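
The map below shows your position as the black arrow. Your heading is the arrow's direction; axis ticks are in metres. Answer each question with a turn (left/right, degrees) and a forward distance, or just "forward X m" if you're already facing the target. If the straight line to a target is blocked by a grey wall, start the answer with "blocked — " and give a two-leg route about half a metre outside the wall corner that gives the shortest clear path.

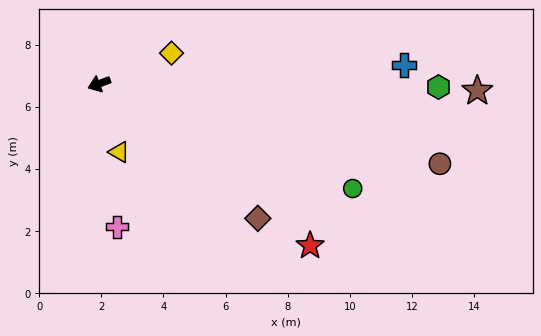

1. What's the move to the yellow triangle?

turn left 86°, forward 2.3 m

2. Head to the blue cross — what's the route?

turn left 163°, forward 9.8 m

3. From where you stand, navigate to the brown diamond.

turn left 119°, forward 6.7 m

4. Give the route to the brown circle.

turn left 146°, forward 11.3 m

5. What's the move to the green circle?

turn left 137°, forward 8.8 m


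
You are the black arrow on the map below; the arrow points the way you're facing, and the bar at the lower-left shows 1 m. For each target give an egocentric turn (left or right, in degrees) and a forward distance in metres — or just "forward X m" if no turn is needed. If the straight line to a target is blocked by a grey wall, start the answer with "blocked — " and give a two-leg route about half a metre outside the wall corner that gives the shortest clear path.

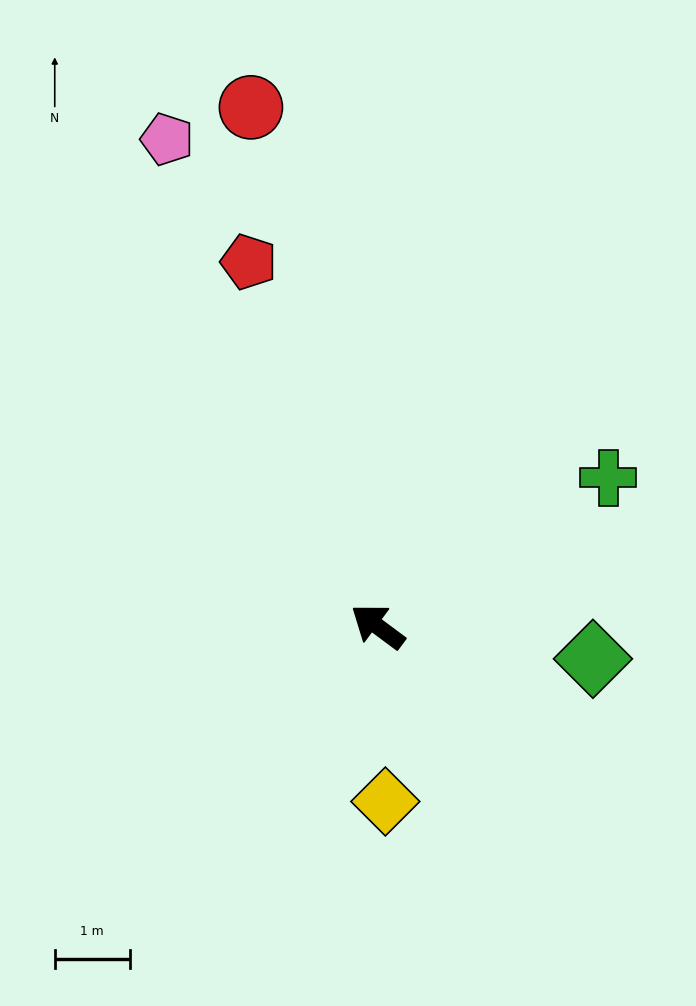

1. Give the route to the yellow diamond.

turn left 129°, forward 2.3 m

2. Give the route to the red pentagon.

turn right 34°, forward 5.2 m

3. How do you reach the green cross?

turn right 111°, forward 3.7 m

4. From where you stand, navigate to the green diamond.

turn right 152°, forward 2.9 m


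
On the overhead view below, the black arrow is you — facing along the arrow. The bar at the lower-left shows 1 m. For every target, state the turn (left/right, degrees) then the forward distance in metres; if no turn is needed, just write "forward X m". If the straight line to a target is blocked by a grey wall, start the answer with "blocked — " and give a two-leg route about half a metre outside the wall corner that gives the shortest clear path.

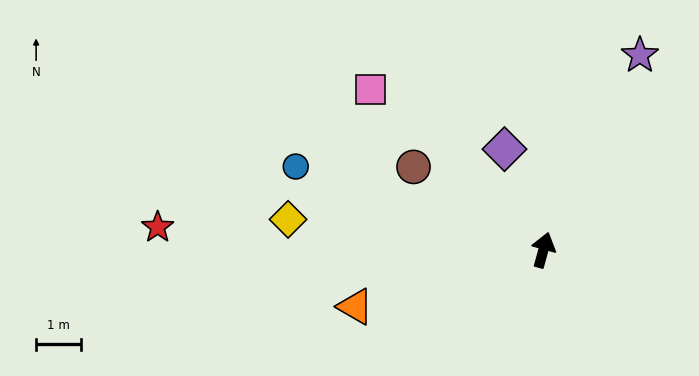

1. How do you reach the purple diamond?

turn left 37°, forward 2.4 m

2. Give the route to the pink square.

turn left 63°, forward 5.3 m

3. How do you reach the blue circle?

turn left 87°, forward 5.9 m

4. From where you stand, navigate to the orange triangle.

turn left 122°, forward 4.4 m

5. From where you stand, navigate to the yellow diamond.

turn left 99°, forward 5.8 m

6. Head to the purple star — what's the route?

turn right 11°, forward 4.9 m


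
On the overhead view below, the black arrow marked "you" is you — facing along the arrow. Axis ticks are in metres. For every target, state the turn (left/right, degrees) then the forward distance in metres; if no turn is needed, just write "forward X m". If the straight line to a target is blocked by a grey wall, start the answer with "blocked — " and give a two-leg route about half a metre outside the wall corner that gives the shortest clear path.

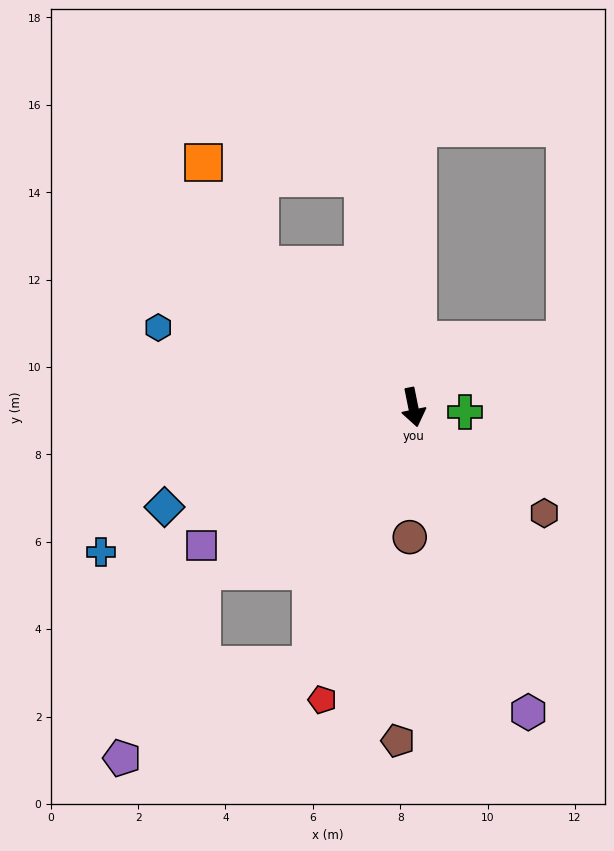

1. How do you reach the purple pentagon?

blocked — turn right 33°, forward 6.3 m, then turn right 42°, forward 4.8 m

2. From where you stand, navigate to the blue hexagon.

turn right 119°, forward 6.1 m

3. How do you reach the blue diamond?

turn right 80°, forward 6.1 m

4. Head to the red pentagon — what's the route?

turn right 29°, forward 7.0 m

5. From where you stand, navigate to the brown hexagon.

turn left 40°, forward 3.9 m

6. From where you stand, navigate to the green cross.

turn left 73°, forward 1.2 m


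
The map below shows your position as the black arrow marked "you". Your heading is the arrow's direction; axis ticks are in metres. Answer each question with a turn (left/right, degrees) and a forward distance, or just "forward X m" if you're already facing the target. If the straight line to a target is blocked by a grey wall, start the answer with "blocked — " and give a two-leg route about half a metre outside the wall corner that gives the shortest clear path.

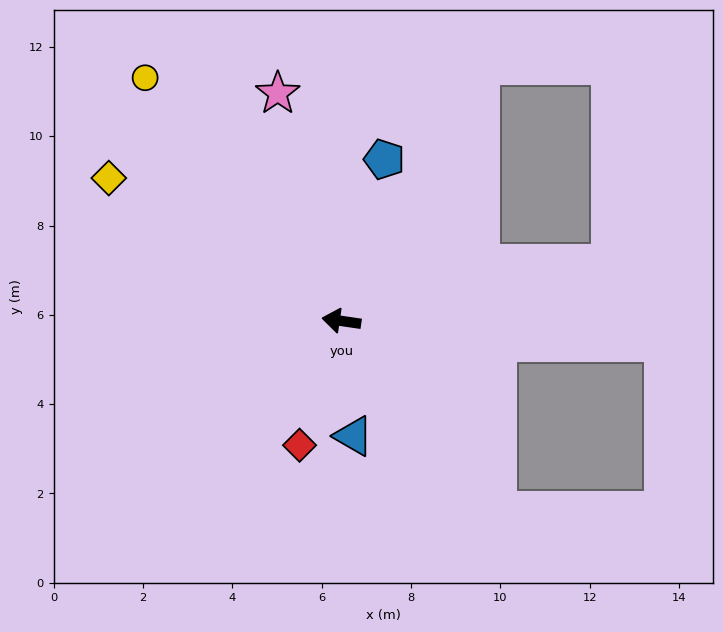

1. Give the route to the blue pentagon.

turn right 97°, forward 3.7 m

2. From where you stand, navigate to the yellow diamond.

turn right 23°, forward 6.1 m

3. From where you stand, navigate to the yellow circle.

turn right 43°, forward 7.0 m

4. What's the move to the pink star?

turn right 66°, forward 5.3 m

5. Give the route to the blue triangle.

turn left 104°, forward 2.6 m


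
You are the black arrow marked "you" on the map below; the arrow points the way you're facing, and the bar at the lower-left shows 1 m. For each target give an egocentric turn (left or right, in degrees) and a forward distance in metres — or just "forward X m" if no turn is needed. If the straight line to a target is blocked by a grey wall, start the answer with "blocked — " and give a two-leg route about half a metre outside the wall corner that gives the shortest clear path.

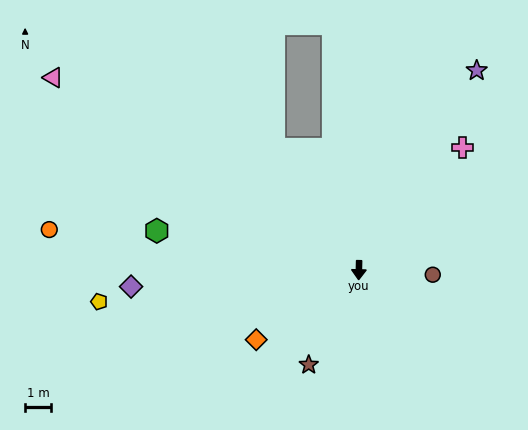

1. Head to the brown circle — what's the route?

turn left 88°, forward 2.8 m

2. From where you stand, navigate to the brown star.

turn right 27°, forward 4.1 m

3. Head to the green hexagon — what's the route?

turn right 100°, forward 7.8 m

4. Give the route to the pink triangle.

turn right 121°, forward 13.8 m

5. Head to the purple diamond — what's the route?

turn right 84°, forward 8.7 m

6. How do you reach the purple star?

turn left 151°, forward 8.8 m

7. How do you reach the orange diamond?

turn right 54°, forward 4.7 m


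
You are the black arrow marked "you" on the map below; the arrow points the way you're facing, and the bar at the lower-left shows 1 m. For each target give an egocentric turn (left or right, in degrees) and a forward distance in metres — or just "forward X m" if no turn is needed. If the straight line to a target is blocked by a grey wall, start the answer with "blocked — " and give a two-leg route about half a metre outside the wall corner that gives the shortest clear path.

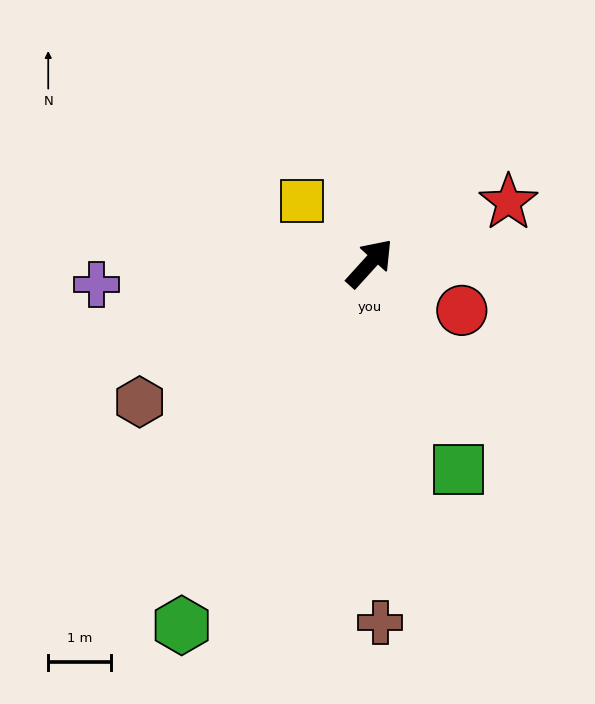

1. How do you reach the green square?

turn right 115°, forward 3.6 m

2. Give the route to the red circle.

turn right 75°, forward 1.6 m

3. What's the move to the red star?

turn right 24°, forward 2.4 m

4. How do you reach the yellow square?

turn left 90°, forward 1.5 m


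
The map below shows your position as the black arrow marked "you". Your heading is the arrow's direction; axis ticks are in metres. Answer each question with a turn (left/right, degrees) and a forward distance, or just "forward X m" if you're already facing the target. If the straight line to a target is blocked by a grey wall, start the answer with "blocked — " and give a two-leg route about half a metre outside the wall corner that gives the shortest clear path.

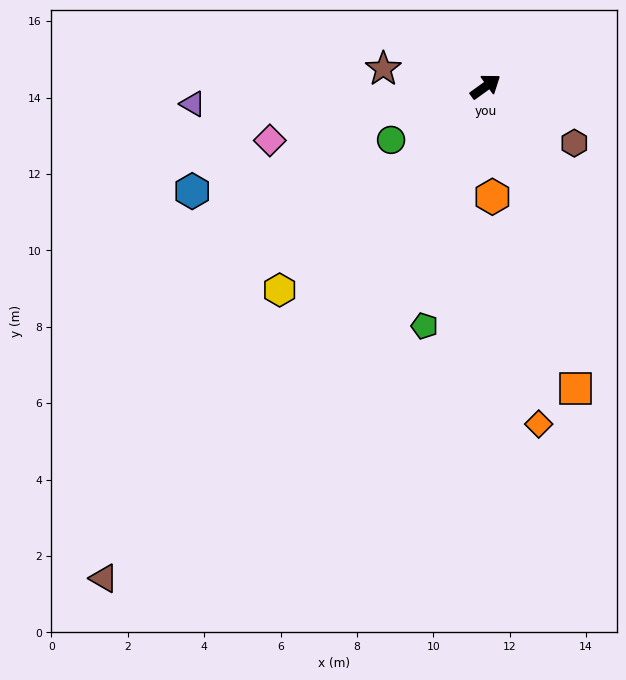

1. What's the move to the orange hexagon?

turn right 122°, forward 2.9 m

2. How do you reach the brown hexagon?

turn right 68°, forward 2.8 m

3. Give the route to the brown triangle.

turn right 164°, forward 16.3 m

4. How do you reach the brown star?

turn left 134°, forward 2.7 m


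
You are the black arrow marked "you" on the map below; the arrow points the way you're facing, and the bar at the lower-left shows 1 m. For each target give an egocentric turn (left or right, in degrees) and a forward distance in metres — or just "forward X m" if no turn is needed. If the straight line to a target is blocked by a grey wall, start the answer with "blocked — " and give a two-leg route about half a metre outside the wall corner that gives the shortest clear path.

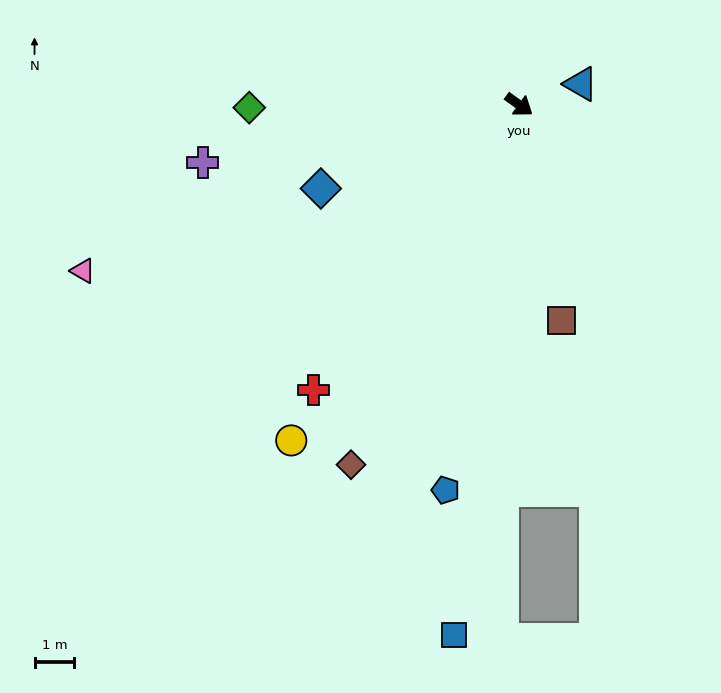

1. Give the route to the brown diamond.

turn right 79°, forward 10.0 m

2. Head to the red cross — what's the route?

turn right 90°, forward 8.8 m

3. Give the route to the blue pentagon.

turn right 65°, forward 9.9 m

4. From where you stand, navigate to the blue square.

turn right 61°, forward 13.4 m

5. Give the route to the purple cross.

turn right 134°, forward 8.1 m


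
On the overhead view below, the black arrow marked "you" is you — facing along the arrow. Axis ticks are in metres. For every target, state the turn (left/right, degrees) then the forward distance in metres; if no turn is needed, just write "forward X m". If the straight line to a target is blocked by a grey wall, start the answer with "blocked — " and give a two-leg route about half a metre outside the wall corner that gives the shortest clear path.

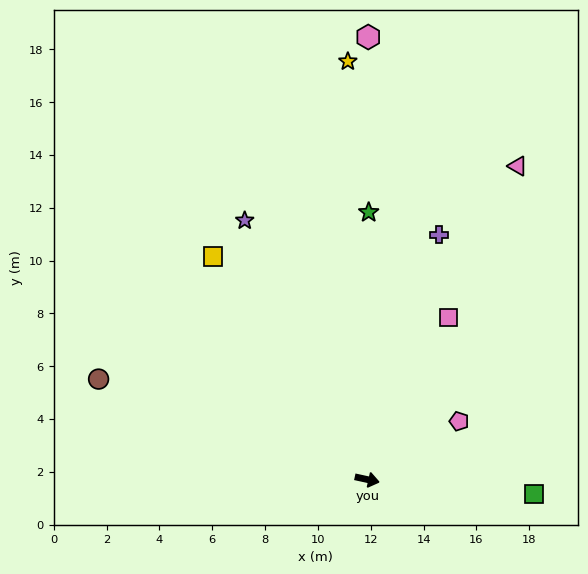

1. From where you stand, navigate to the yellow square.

turn left 137°, forward 10.3 m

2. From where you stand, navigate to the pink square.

turn left 76°, forward 6.9 m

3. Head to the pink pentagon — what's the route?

turn left 45°, forward 4.1 m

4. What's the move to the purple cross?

turn left 86°, forward 9.7 m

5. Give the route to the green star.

turn left 102°, forward 10.1 m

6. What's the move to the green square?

turn left 7°, forward 6.3 m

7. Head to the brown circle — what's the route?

turn left 172°, forward 10.9 m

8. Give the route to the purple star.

turn left 128°, forward 10.8 m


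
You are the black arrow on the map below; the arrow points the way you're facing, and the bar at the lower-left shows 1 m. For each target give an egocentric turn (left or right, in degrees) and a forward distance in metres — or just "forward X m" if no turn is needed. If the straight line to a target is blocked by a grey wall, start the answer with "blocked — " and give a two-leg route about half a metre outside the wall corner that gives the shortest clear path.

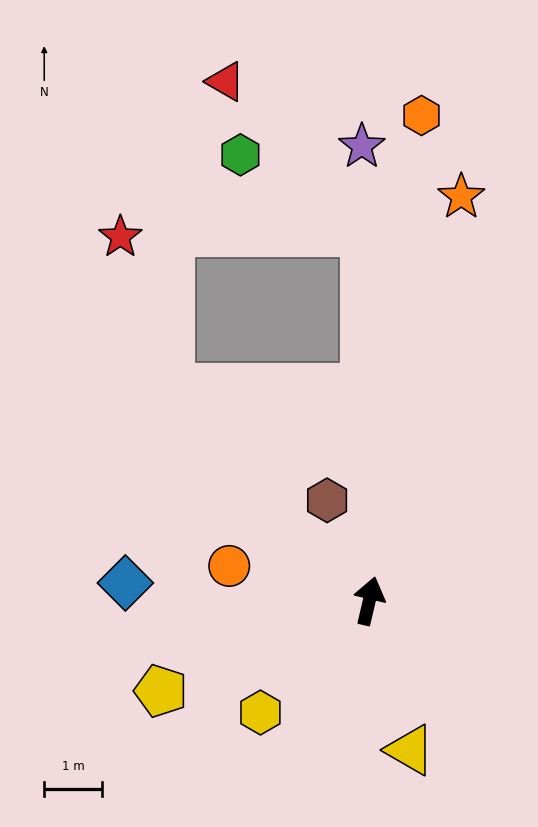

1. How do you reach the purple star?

turn left 14°, forward 7.8 m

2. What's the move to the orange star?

forward 7.1 m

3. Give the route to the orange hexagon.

turn left 7°, forward 8.4 m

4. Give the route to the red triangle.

blocked — turn left 14°, forward 6.4 m, then turn left 42°, forward 3.5 m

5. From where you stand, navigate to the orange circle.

turn left 89°, forward 2.5 m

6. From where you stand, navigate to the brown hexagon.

turn left 36°, forward 1.9 m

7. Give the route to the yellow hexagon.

turn left 149°, forward 2.7 m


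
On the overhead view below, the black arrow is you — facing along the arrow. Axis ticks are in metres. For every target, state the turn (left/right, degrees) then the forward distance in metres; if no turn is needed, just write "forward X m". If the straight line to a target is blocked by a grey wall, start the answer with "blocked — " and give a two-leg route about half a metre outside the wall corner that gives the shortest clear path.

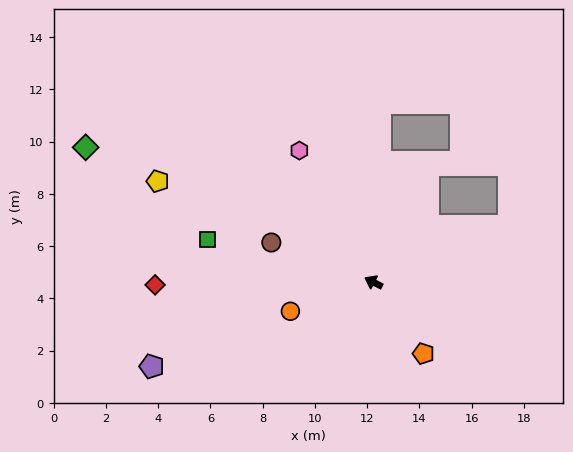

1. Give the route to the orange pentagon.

turn left 152°, forward 3.3 m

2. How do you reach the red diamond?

turn left 28°, forward 8.4 m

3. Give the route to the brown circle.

turn left 6°, forward 4.2 m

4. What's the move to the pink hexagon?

turn right 33°, forward 5.8 m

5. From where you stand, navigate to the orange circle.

turn left 47°, forward 3.4 m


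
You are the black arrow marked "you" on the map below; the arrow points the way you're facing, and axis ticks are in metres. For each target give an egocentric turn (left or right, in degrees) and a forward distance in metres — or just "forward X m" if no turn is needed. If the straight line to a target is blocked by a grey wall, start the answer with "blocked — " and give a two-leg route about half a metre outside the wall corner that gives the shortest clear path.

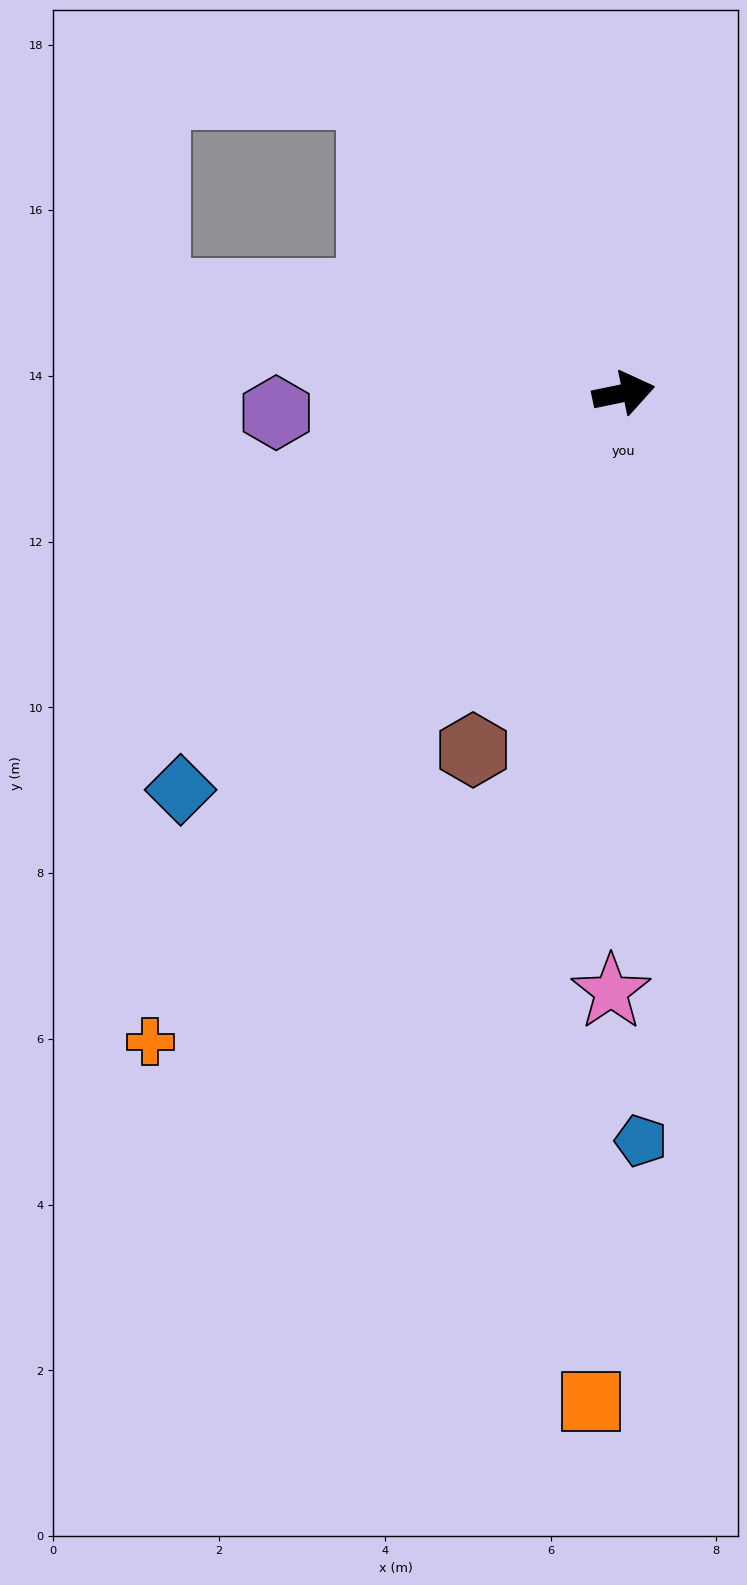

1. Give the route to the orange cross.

turn right 138°, forward 9.7 m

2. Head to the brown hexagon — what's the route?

turn right 125°, forward 4.7 m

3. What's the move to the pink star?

turn right 103°, forward 7.2 m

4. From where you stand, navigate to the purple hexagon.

turn left 172°, forward 4.2 m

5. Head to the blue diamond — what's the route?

turn right 150°, forward 7.2 m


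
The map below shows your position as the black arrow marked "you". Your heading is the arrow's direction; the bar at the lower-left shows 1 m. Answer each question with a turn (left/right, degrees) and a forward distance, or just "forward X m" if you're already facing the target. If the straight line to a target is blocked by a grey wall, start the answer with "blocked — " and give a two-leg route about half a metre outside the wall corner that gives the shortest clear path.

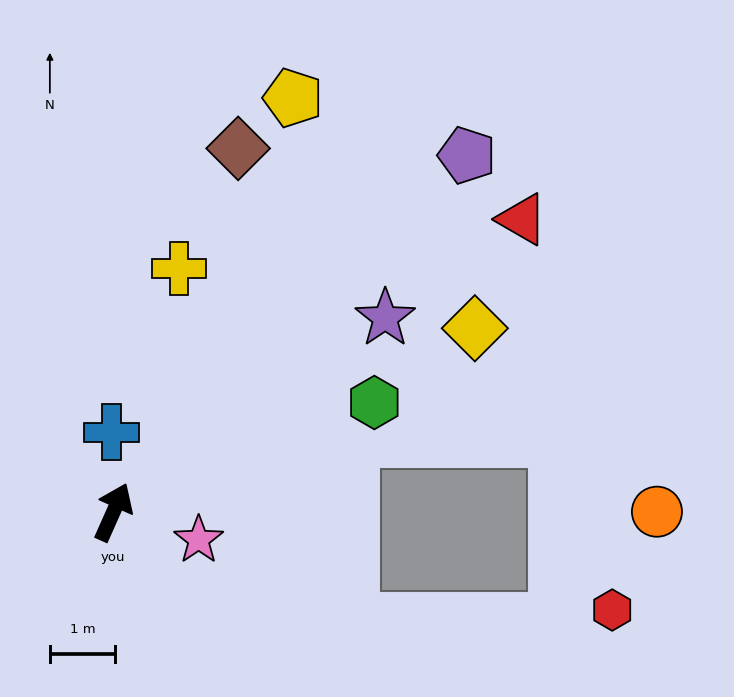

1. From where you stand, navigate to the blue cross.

turn left 25°, forward 1.2 m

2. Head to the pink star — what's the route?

turn right 84°, forward 1.4 m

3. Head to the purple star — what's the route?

turn right 30°, forward 5.1 m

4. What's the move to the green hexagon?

turn right 43°, forward 4.3 m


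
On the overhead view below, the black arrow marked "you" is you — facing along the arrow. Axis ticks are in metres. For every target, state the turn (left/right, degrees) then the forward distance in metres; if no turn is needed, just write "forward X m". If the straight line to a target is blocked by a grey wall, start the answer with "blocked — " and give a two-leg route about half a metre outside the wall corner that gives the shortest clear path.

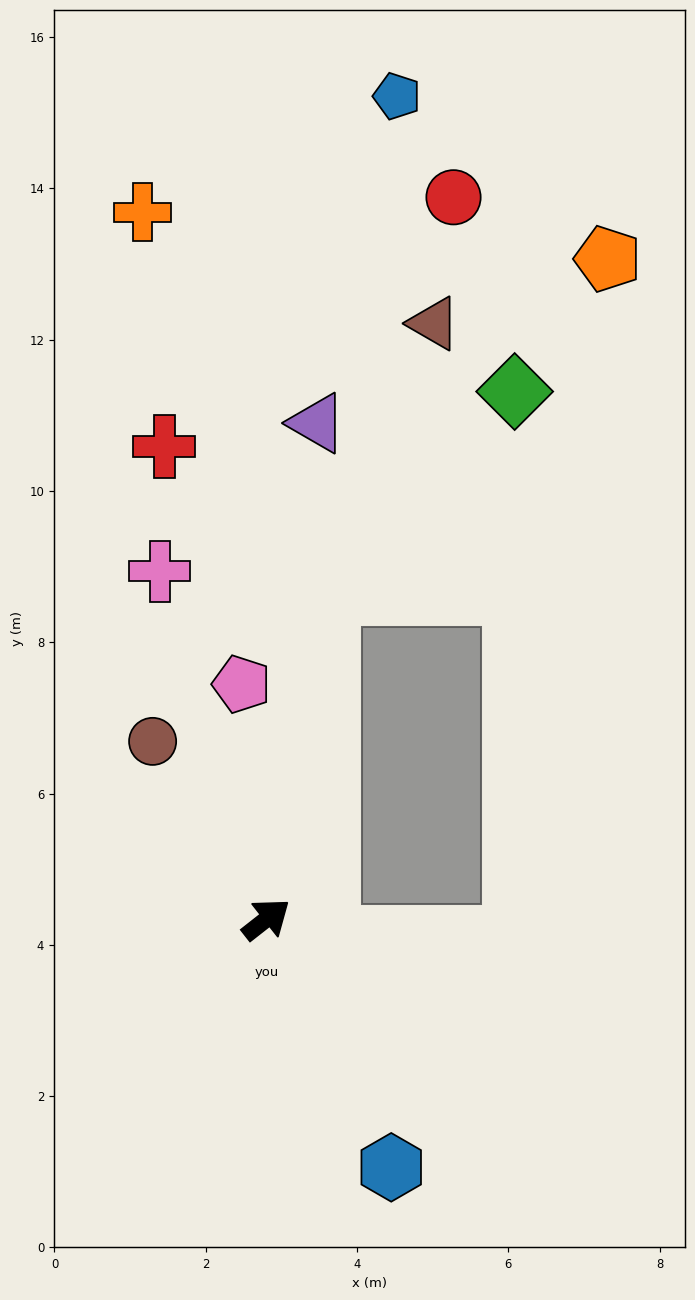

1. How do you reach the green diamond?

blocked — turn left 41°, forward 4.4 m, then turn right 32°, forward 3.6 m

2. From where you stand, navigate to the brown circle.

turn left 84°, forward 2.8 m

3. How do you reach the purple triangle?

turn left 46°, forward 6.6 m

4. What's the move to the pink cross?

turn left 69°, forward 4.8 m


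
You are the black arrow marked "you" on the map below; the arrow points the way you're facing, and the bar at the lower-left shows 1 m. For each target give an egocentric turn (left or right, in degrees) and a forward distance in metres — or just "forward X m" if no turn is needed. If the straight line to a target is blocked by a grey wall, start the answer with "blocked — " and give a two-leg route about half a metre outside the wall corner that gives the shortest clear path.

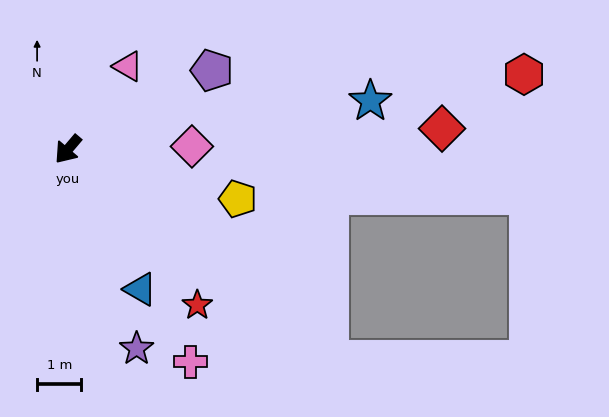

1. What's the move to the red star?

turn left 80°, forward 4.6 m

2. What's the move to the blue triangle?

turn left 68°, forward 3.6 m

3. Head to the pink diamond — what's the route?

turn left 132°, forward 2.8 m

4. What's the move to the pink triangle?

turn right 176°, forward 2.3 m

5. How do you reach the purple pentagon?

turn left 159°, forward 3.7 m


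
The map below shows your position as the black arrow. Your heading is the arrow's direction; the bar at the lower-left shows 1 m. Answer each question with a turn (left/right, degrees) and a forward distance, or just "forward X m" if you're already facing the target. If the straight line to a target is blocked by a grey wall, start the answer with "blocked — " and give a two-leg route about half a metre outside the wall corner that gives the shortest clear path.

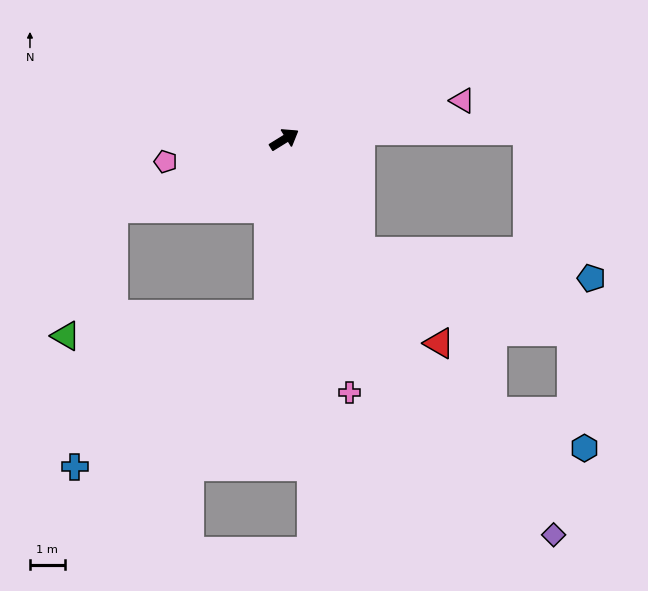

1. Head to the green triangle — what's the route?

blocked — turn left 170°, forward 5.3 m, then turn left 48°, forward 3.9 m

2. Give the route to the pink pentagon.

turn left 159°, forward 3.5 m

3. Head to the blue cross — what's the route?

blocked — turn right 127°, forward 5.1 m, then turn right 47°, forward 7.1 m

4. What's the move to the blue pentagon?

blocked — turn right 88°, forward 3.9 m, then turn left 50°, forward 6.7 m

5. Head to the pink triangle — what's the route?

turn right 19°, forward 5.2 m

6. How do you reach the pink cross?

turn right 107°, forward 7.5 m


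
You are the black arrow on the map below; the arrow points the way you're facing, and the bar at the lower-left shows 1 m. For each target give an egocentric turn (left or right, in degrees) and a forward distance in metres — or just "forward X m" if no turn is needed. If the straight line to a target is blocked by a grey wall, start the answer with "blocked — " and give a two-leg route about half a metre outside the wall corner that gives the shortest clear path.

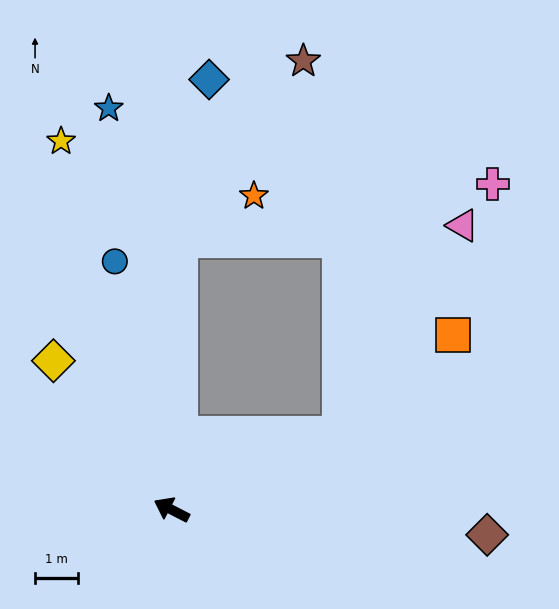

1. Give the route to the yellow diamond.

turn right 24°, forward 4.5 m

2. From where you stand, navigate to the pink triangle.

blocked — turn right 129°, forward 4.3 m, then turn left 36°, forward 5.7 m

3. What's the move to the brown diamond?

turn right 157°, forward 7.4 m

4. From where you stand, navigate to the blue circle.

turn right 50°, forward 6.0 m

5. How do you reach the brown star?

blocked — turn right 65°, forward 6.3 m, then turn right 32°, forward 5.1 m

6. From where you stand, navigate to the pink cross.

blocked — turn right 65°, forward 6.3 m, then turn right 78°, forward 7.5 m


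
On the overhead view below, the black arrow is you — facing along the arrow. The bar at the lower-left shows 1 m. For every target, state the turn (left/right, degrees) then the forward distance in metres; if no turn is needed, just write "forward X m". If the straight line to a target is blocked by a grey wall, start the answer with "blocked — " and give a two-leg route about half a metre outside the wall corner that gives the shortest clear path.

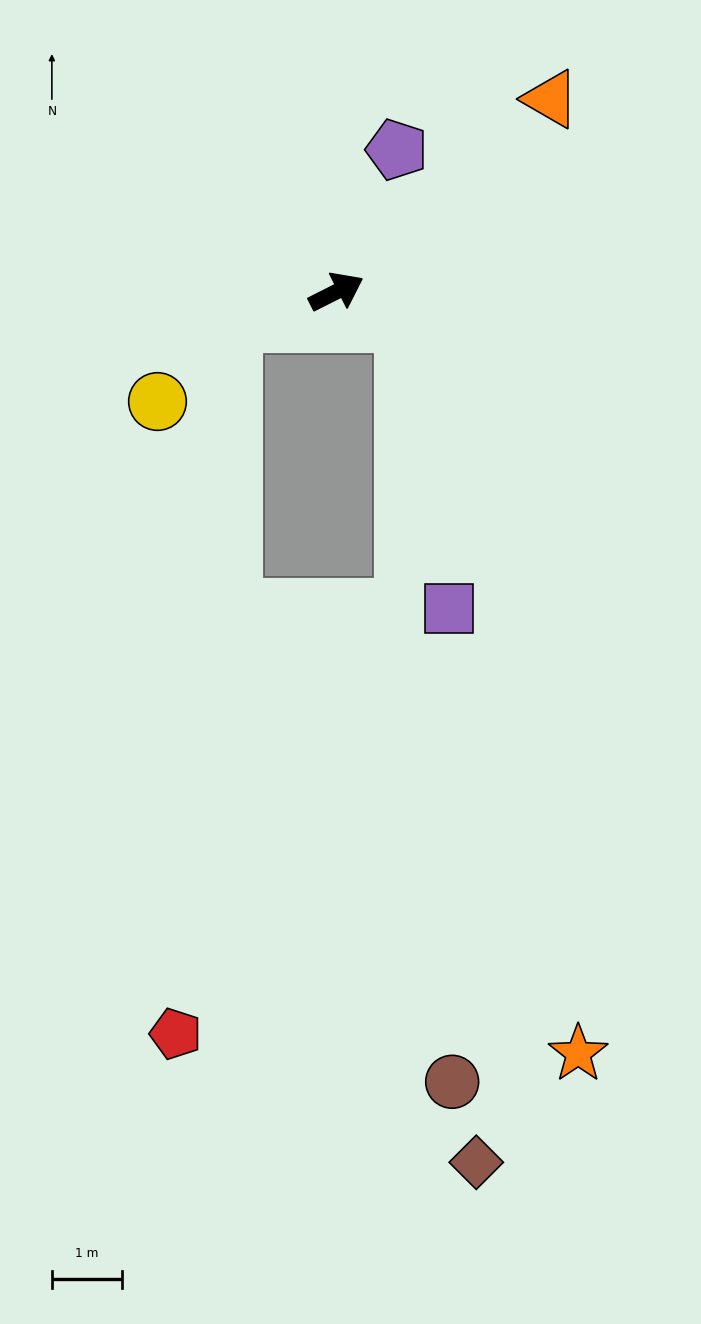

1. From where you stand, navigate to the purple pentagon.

turn left 40°, forward 2.2 m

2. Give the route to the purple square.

blocked — turn right 51°, forward 1.1 m, then turn right 57°, forward 4.1 m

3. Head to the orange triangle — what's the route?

turn left 15°, forward 4.1 m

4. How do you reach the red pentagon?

blocked — turn left 170°, forward 1.5 m, then turn left 69°, forward 10.1 m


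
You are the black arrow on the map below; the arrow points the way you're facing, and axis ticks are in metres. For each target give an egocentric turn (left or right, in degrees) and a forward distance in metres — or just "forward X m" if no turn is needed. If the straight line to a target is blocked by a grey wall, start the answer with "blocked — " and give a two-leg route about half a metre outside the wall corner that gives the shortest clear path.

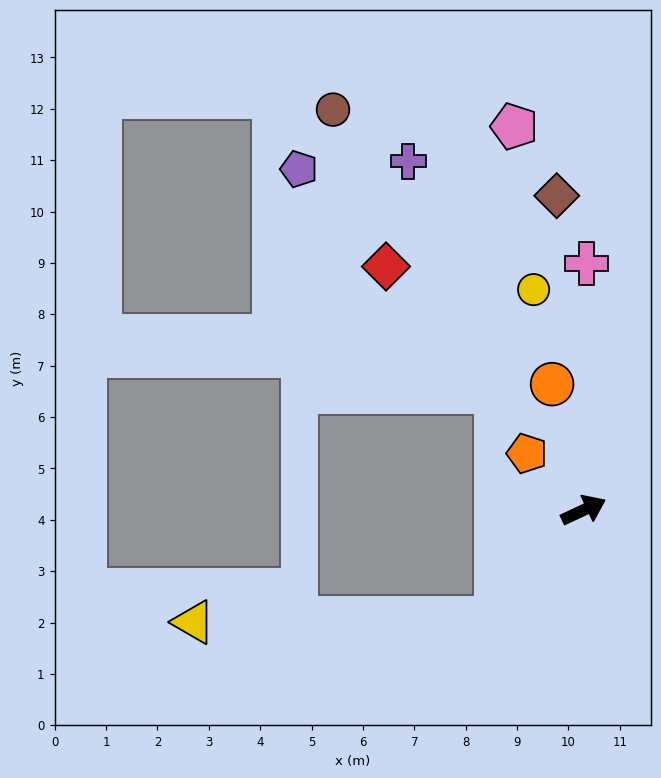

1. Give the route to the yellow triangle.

blocked — turn right 154°, forward 2.7 m, then turn right 50°, forward 5.9 m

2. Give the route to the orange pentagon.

turn left 110°, forward 1.6 m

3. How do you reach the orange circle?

turn left 79°, forward 2.5 m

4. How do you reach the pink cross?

turn left 64°, forward 4.8 m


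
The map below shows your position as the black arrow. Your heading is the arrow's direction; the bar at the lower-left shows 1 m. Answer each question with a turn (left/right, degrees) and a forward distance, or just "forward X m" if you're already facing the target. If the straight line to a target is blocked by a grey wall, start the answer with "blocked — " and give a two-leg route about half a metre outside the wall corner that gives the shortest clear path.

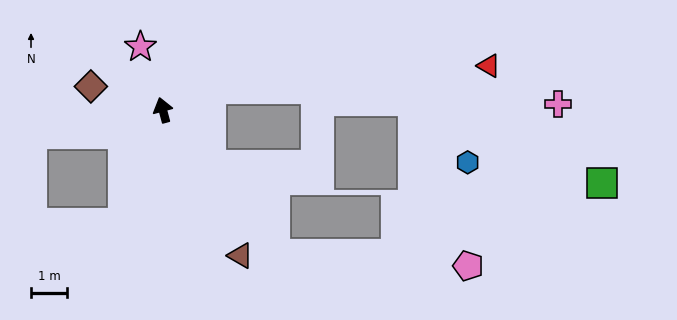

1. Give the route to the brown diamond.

turn left 57°, forward 2.1 m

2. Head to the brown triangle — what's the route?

turn right 167°, forward 4.6 m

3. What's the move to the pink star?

turn left 4°, forward 1.9 m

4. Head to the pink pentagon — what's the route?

blocked — turn right 157°, forward 5.1 m, then turn left 49°, forward 5.4 m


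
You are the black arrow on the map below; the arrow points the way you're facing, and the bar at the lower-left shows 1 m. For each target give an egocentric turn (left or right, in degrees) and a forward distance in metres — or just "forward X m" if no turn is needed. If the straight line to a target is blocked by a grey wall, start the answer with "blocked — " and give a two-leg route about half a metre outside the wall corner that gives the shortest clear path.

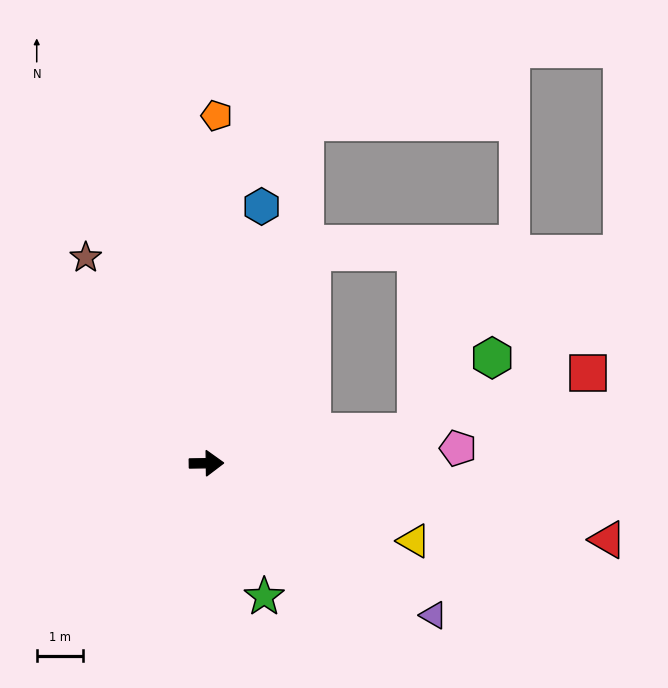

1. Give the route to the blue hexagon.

turn left 77°, forward 5.7 m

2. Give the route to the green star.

turn right 67°, forward 3.2 m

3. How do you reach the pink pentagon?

turn left 3°, forward 5.5 m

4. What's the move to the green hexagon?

blocked — turn left 7°, forward 4.6 m, then turn left 37°, forward 2.3 m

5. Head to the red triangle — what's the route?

turn right 12°, forward 8.9 m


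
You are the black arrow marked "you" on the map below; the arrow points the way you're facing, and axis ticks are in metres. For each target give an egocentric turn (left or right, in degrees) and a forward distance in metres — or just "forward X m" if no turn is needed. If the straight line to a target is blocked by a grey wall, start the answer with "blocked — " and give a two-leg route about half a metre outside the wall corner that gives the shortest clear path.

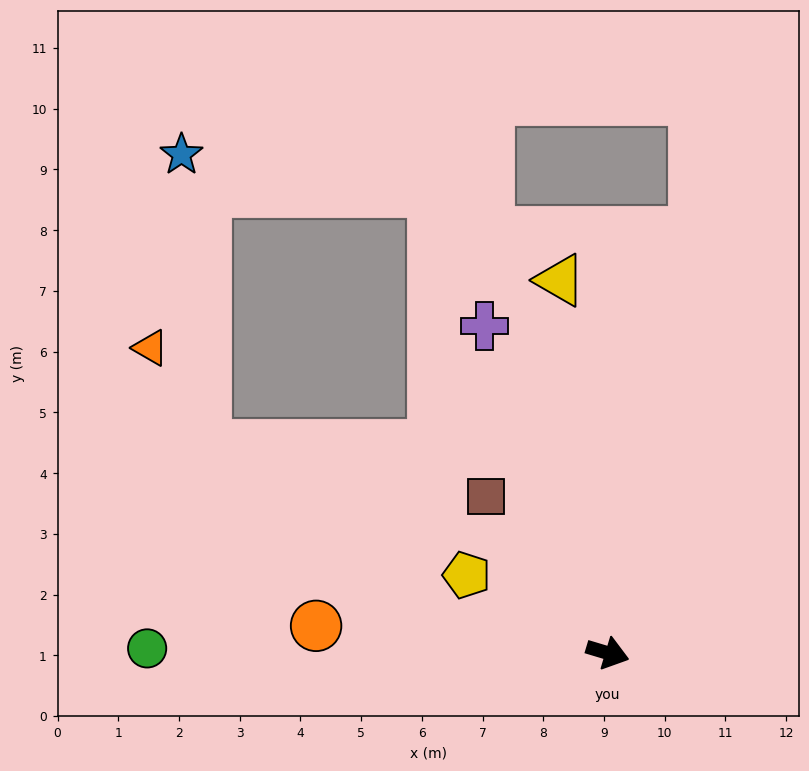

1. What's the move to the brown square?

turn left 144°, forward 3.3 m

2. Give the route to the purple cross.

turn left 127°, forward 5.8 m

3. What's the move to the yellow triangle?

turn left 114°, forward 6.2 m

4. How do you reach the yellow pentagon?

turn left 168°, forward 2.7 m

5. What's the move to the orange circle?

turn right 169°, forward 4.8 m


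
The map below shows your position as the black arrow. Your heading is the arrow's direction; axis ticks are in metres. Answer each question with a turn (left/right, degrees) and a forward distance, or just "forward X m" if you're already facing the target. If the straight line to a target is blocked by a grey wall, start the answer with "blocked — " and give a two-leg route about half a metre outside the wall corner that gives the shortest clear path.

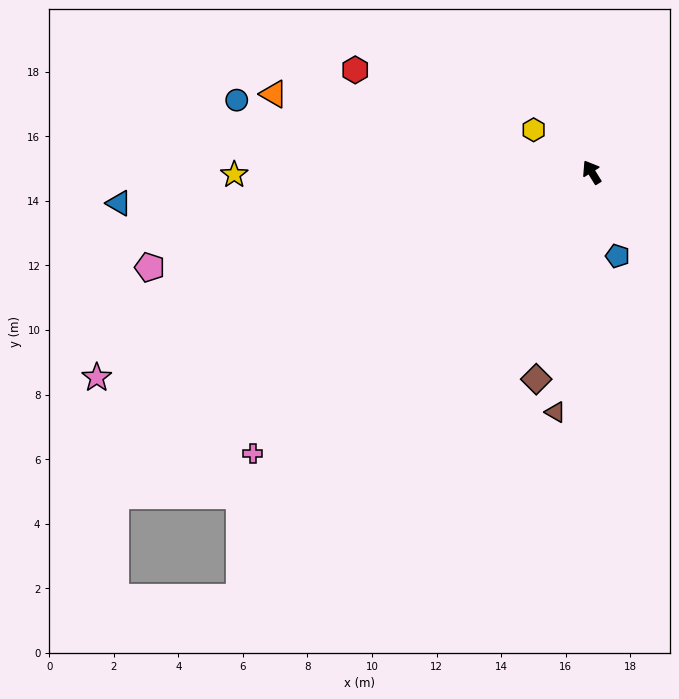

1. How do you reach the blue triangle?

turn left 62°, forward 14.7 m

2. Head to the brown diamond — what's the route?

turn left 133°, forward 6.6 m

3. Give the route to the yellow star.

turn left 59°, forward 11.1 m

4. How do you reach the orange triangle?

turn left 44°, forward 10.2 m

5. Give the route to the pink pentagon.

turn left 70°, forward 14.0 m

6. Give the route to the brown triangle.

turn left 140°, forward 7.5 m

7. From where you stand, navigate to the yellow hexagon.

turn left 22°, forward 2.2 m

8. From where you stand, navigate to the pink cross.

turn left 98°, forward 13.6 m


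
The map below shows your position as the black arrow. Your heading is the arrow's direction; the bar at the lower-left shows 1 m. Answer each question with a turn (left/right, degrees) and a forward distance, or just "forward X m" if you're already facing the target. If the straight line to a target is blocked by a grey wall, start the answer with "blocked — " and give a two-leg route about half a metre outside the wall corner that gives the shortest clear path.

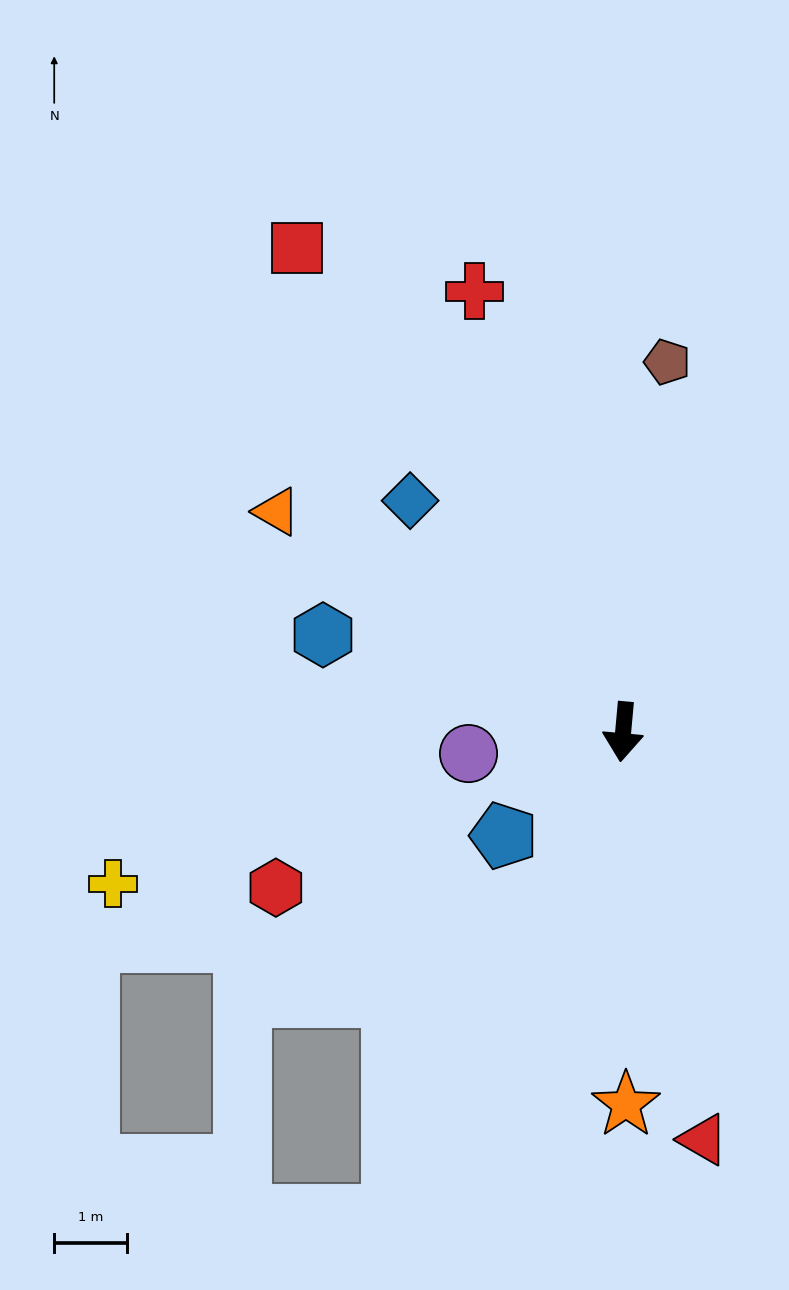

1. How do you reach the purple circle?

turn right 77°, forward 2.1 m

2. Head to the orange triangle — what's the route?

turn right 117°, forward 5.6 m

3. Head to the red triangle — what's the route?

turn left 16°, forward 5.7 m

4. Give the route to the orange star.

turn left 6°, forward 5.1 m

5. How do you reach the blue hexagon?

turn right 103°, forward 4.3 m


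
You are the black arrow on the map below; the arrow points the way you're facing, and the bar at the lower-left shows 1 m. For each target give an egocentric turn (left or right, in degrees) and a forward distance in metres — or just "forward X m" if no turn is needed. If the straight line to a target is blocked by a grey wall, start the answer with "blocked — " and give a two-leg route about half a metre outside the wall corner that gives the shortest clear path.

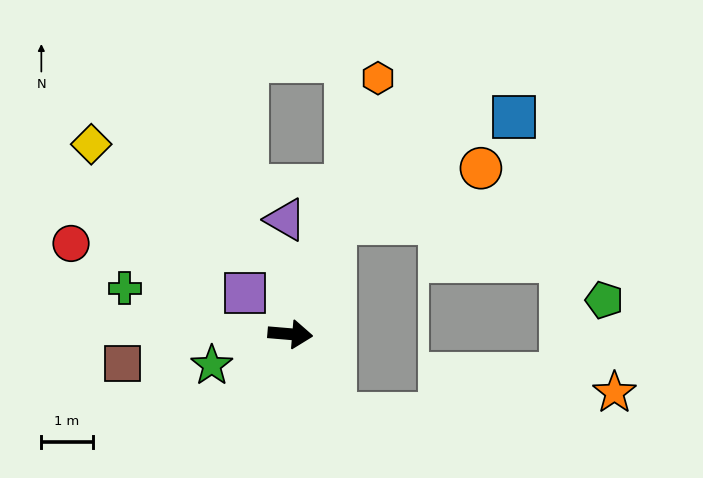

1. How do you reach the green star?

turn right 153°, forward 1.6 m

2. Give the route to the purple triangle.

turn left 97°, forward 2.2 m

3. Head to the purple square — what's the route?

turn left 143°, forward 1.2 m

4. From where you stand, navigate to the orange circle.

blocked — turn left 73°, forward 2.3 m, then turn right 48°, forward 3.0 m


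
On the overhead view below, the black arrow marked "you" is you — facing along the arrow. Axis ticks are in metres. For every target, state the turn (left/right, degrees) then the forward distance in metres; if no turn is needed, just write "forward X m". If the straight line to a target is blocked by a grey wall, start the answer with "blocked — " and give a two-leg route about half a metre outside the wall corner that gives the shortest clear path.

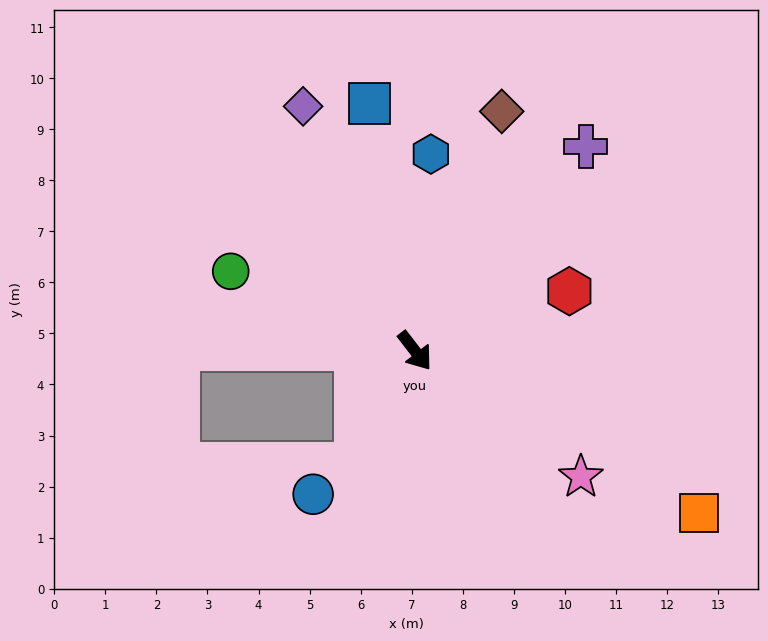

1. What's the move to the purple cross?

turn left 102°, forward 5.2 m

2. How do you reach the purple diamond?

turn left 167°, forward 5.3 m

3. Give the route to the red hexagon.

turn left 74°, forward 3.2 m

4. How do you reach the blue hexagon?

turn left 138°, forward 3.9 m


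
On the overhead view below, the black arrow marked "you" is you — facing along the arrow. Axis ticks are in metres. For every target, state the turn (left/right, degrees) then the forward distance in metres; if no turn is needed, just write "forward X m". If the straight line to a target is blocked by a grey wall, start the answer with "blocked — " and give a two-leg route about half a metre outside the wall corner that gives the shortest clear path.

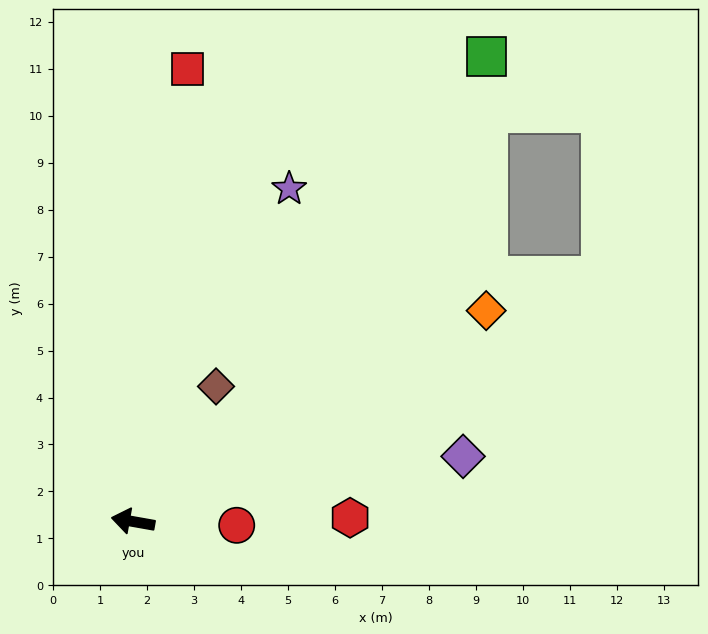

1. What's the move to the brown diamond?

turn right 112°, forward 3.4 m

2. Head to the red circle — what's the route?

turn right 172°, forward 2.2 m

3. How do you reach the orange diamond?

turn right 139°, forward 8.8 m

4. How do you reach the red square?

turn right 87°, forward 9.7 m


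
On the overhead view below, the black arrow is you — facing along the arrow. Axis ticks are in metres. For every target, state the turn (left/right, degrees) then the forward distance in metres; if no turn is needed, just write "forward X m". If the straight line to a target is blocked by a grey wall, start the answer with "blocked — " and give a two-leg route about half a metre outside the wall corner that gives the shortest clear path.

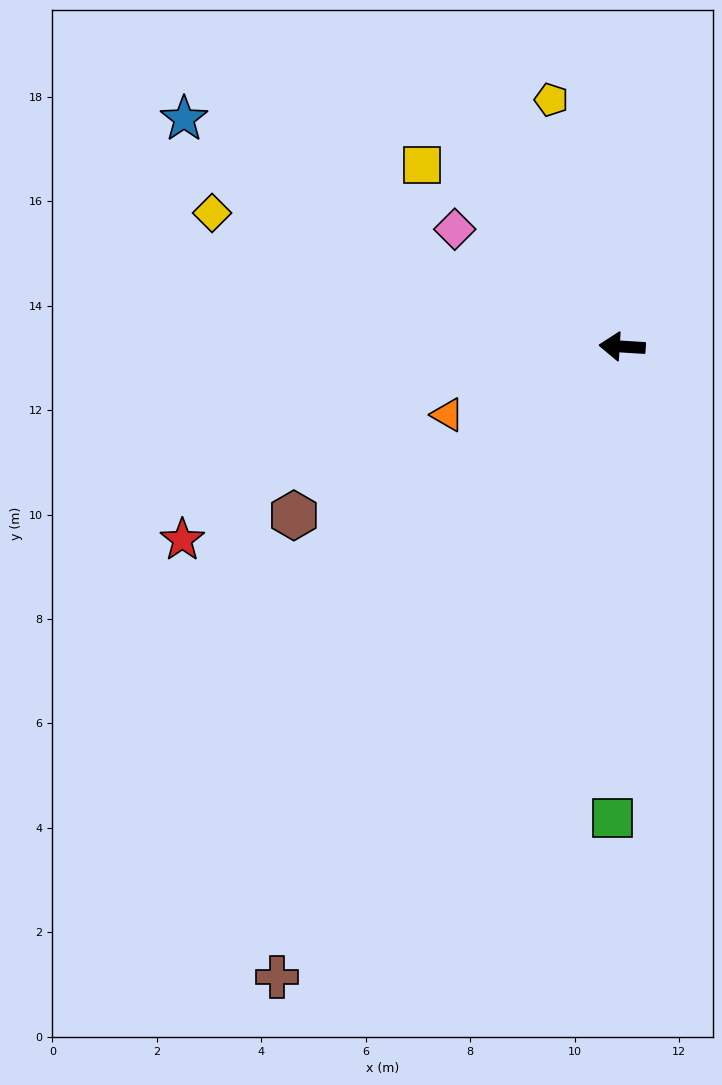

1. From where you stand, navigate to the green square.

turn left 92°, forward 9.0 m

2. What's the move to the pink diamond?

turn right 32°, forward 3.9 m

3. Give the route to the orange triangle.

turn left 25°, forward 3.6 m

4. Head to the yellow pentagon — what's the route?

turn right 70°, forward 4.9 m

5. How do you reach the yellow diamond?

turn right 15°, forward 8.3 m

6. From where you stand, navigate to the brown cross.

turn left 65°, forward 13.8 m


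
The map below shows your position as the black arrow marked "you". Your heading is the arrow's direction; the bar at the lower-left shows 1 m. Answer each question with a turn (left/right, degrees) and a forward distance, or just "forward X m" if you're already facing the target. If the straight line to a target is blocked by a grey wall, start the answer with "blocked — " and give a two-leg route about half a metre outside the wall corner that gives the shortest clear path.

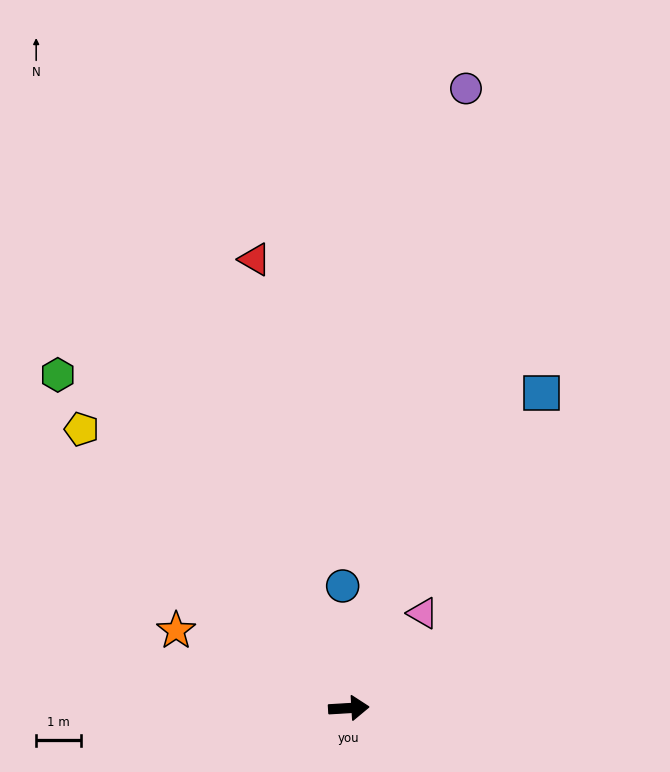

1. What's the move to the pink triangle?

turn left 49°, forward 2.7 m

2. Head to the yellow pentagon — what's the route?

turn left 130°, forward 8.6 m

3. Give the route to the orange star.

turn left 152°, forward 4.2 m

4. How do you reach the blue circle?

turn left 89°, forward 2.7 m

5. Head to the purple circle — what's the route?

turn left 76°, forward 14.1 m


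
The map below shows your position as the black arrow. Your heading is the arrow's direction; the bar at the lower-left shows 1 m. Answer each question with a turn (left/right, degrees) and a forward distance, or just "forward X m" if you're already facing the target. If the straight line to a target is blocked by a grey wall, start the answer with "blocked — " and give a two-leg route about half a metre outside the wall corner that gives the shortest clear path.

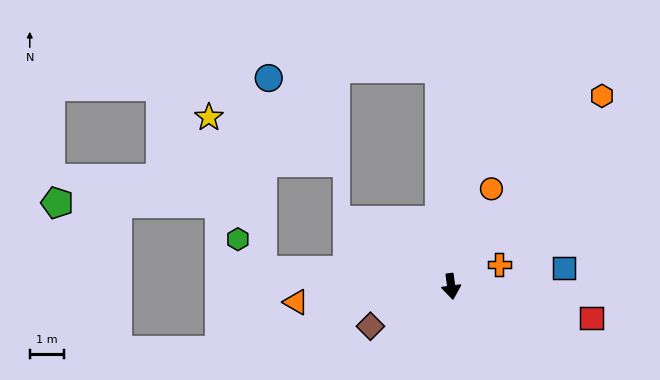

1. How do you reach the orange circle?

turn left 150°, forward 3.0 m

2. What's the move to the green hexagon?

blocked — turn right 103°, forward 5.5 m, then turn right 46°, forward 1.1 m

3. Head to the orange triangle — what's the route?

turn right 92°, forward 4.5 m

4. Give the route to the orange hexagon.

turn left 134°, forward 7.0 m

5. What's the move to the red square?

turn left 70°, forward 4.2 m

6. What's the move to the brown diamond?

turn right 71°, forward 2.6 m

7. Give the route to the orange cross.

turn left 107°, forward 1.5 m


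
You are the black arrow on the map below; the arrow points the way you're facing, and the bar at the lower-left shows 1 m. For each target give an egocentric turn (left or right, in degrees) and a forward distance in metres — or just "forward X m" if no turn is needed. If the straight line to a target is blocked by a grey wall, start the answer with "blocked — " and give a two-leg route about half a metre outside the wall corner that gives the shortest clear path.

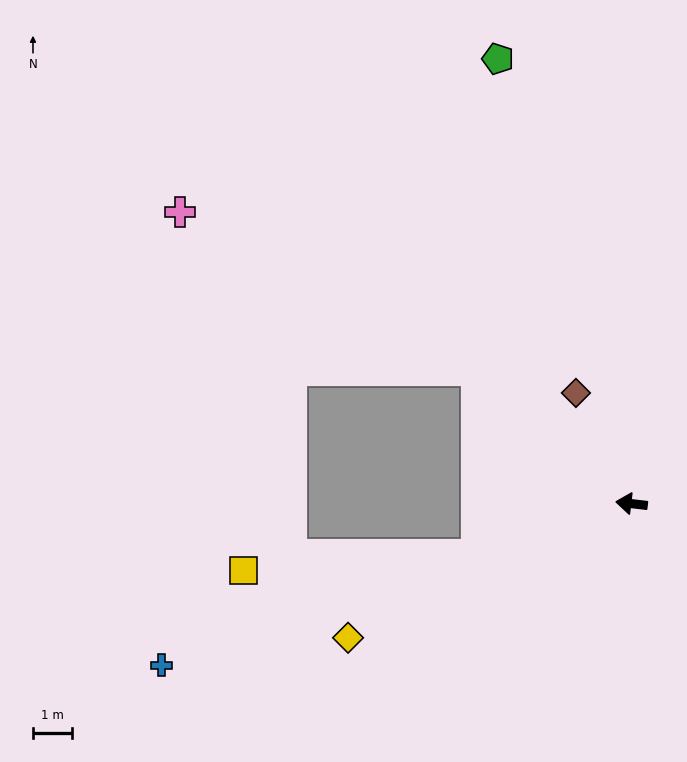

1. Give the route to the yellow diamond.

turn left 32°, forward 8.0 m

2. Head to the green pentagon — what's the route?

turn right 67°, forward 11.9 m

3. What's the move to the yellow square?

blocked — turn left 25°, forward 4.1 m, then turn right 15°, forward 6.0 m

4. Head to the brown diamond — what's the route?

turn right 57°, forward 3.2 m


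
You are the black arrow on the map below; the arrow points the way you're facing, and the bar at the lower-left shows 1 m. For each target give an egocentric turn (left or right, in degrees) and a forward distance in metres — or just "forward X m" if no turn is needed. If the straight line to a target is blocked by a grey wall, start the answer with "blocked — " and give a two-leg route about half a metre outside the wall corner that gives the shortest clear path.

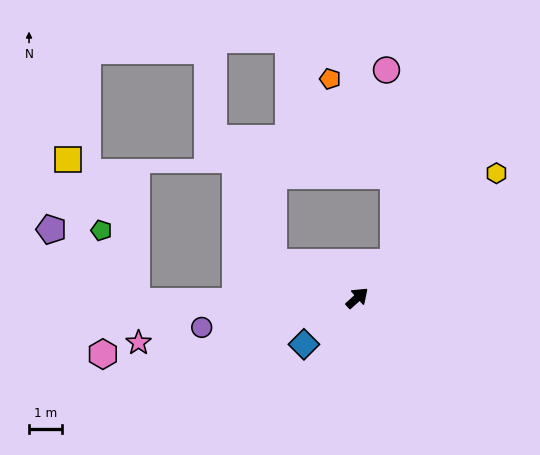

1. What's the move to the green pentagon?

blocked — turn left 139°, forward 6.8 m, then turn right 65°, forward 2.4 m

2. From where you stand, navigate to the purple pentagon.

blocked — turn left 139°, forward 6.8 m, then turn right 41°, forward 3.4 m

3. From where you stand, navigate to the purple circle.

turn left 149°, forward 4.9 m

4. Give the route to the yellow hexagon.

forward 5.8 m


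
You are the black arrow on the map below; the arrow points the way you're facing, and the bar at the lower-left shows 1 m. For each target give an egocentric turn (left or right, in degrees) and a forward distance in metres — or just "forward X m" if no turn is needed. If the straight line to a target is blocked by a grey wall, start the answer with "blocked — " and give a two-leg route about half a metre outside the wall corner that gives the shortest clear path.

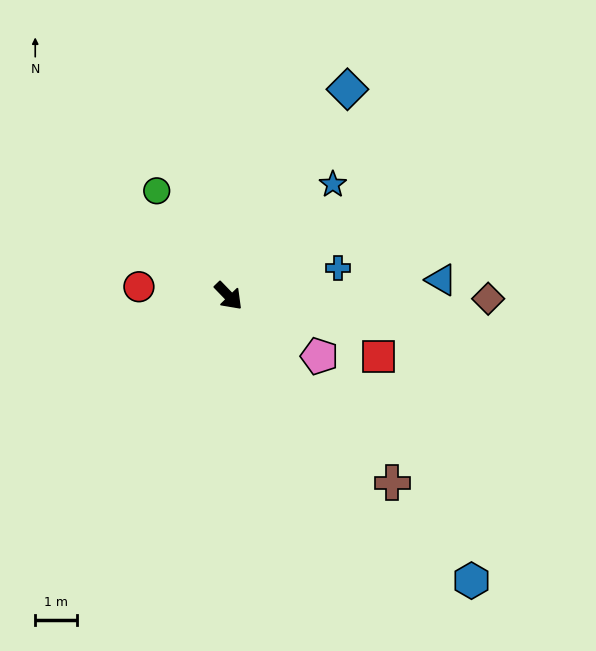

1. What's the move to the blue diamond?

turn left 106°, forward 5.7 m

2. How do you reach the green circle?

turn left 170°, forward 3.0 m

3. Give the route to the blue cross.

turn left 60°, forward 2.7 m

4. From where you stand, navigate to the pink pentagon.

turn left 12°, forward 2.6 m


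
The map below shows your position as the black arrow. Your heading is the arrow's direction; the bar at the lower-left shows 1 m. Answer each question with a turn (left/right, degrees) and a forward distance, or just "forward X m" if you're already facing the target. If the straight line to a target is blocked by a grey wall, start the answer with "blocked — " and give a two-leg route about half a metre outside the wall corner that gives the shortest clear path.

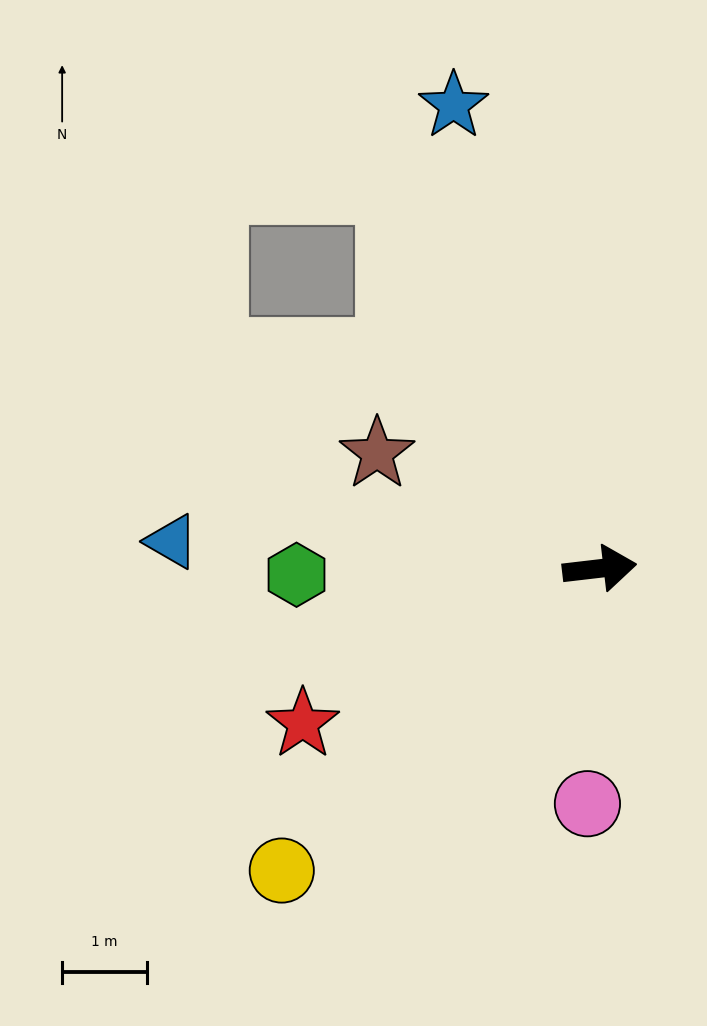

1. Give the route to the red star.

turn right 159°, forward 3.9 m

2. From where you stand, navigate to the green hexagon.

turn left 174°, forward 3.6 m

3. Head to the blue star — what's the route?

turn left 101°, forward 5.7 m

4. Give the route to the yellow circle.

turn right 143°, forward 5.1 m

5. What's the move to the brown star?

turn left 146°, forward 2.9 m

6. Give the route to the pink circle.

turn right 100°, forward 2.8 m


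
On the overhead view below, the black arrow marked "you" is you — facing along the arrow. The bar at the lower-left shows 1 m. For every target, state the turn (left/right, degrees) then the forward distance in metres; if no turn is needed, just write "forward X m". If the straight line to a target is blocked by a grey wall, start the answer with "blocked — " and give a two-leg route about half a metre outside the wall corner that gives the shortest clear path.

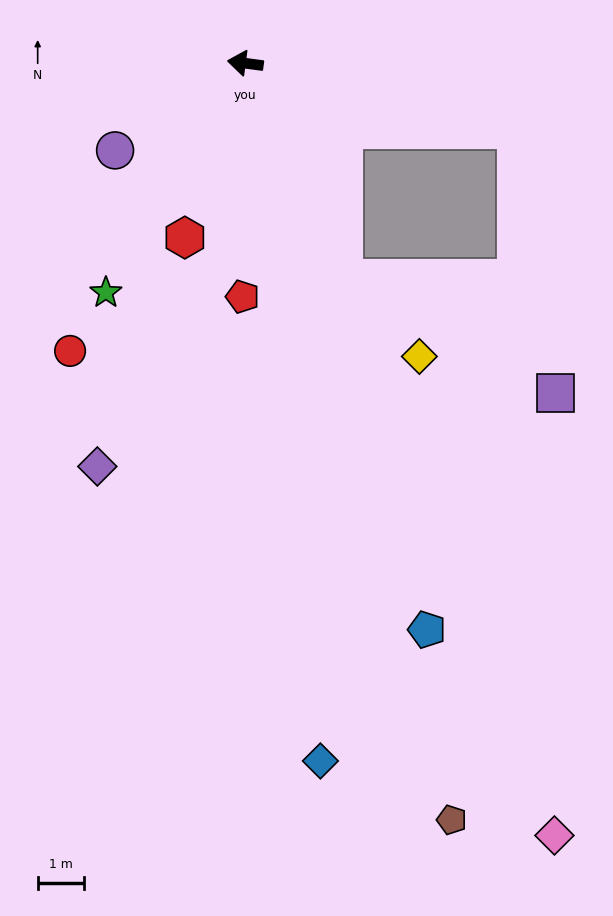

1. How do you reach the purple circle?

turn left 41°, forward 3.4 m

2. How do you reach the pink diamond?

turn left 119°, forward 18.0 m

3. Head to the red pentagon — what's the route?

turn left 97°, forward 5.0 m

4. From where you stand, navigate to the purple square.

blocked — turn left 122°, forward 5.1 m, then turn left 37°, forward 5.2 m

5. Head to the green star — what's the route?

turn left 66°, forward 5.8 m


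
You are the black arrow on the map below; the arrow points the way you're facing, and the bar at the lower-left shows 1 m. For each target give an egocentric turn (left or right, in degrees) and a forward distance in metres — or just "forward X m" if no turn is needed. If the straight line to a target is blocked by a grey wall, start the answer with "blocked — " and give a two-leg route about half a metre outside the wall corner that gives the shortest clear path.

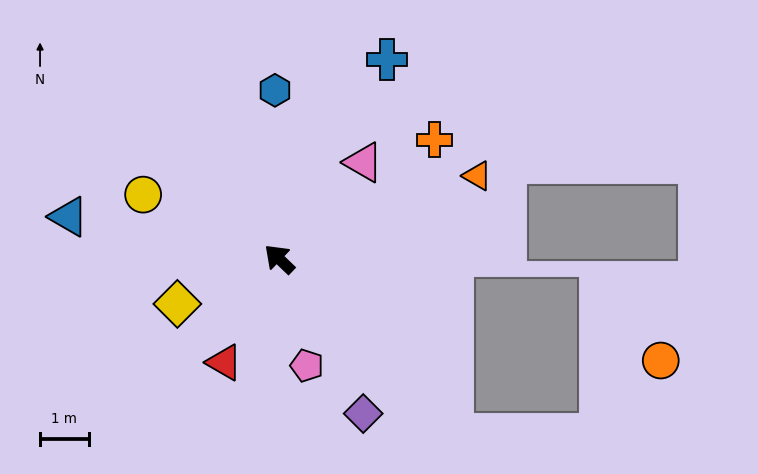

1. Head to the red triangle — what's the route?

turn left 106°, forward 2.4 m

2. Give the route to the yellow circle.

turn left 19°, forward 3.1 m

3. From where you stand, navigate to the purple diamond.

turn left 162°, forward 3.6 m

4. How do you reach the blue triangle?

turn left 33°, forward 4.4 m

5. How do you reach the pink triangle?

turn right 87°, forward 2.6 m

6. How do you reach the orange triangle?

turn right 113°, forward 4.4 m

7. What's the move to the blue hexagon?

turn right 45°, forward 3.5 m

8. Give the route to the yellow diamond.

turn left 68°, forward 2.3 m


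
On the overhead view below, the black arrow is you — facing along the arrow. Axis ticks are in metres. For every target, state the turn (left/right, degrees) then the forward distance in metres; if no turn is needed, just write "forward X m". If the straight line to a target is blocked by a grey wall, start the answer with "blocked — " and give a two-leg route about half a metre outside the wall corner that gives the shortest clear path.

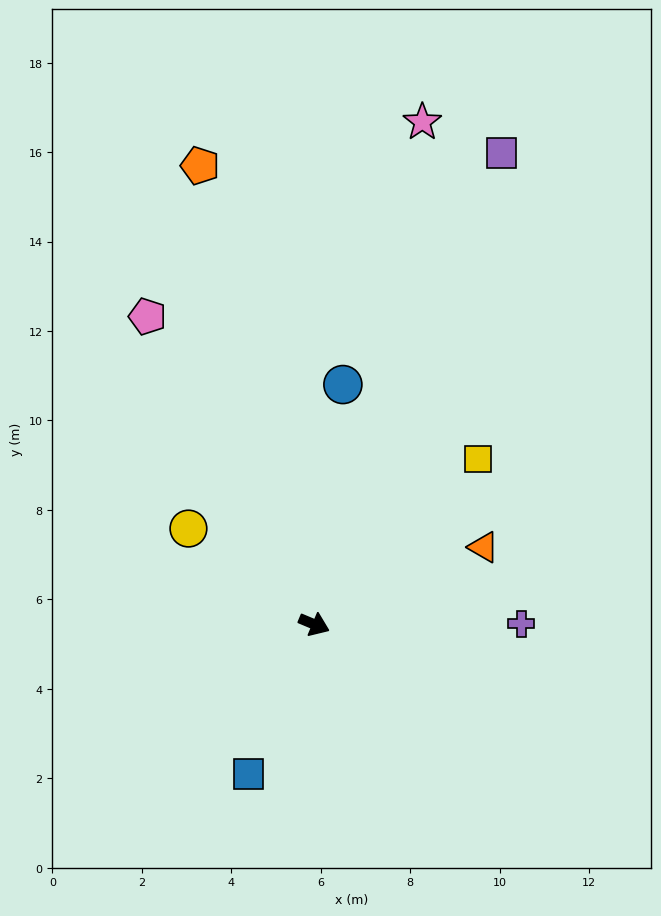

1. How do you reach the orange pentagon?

turn left 127°, forward 10.6 m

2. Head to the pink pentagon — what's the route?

turn left 141°, forward 7.8 m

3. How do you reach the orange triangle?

turn left 47°, forward 4.2 m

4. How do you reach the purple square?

turn left 91°, forward 11.3 m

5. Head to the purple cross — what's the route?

turn left 23°, forward 4.6 m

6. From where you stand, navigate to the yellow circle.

turn left 165°, forward 3.5 m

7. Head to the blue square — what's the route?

turn right 91°, forward 3.7 m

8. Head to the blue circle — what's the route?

turn left 106°, forward 5.4 m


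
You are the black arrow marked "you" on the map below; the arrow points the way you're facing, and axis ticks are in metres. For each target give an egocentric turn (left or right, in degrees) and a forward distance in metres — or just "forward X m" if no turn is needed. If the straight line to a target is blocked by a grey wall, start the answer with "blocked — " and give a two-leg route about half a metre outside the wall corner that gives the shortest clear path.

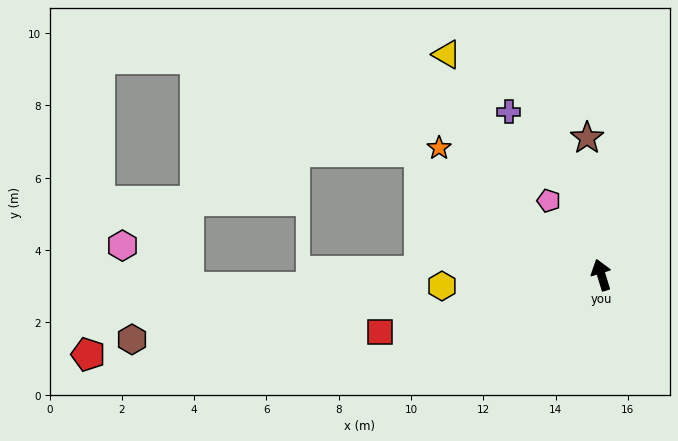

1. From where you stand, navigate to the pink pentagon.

turn left 18°, forward 2.5 m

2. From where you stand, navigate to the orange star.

turn left 35°, forward 5.7 m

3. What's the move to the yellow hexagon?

turn left 77°, forward 4.4 m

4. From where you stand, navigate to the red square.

turn left 87°, forward 6.3 m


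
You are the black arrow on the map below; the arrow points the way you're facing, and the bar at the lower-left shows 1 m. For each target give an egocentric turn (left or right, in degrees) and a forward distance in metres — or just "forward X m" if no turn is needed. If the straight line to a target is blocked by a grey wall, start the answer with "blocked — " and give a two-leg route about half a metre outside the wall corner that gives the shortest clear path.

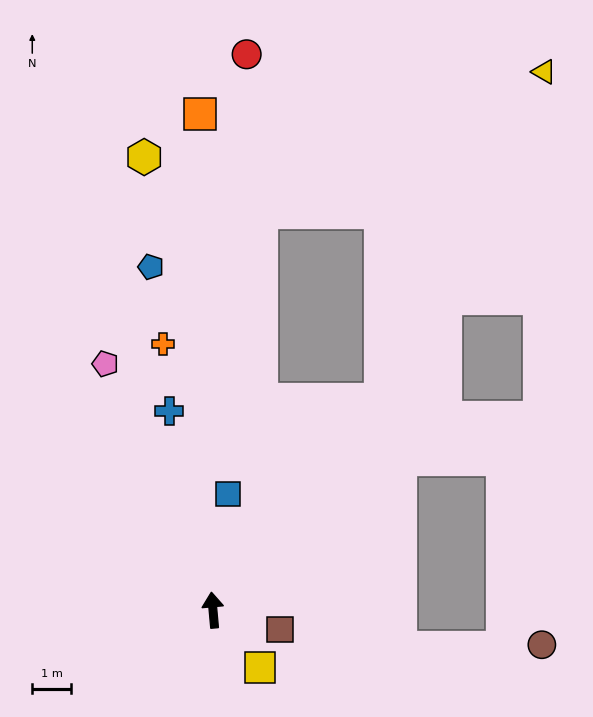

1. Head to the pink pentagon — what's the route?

turn left 19°, forward 7.0 m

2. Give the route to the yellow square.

turn right 146°, forward 1.9 m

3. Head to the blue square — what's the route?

turn right 12°, forward 3.0 m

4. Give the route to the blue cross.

turn left 7°, forward 5.3 m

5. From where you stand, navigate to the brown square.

turn right 111°, forward 1.8 m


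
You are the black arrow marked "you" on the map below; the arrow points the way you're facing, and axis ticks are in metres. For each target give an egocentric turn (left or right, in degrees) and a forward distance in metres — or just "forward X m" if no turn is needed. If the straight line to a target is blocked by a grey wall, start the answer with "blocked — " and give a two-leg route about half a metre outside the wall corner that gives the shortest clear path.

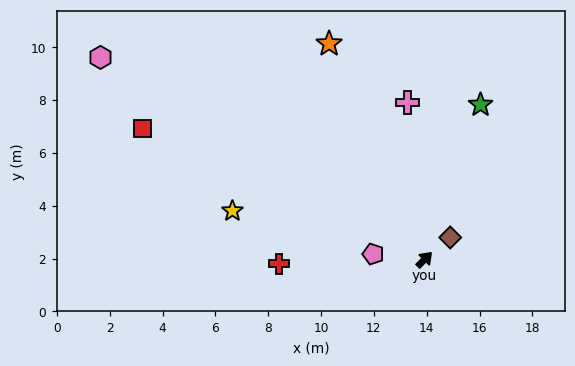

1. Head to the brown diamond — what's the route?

turn right 5°, forward 1.3 m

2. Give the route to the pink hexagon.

turn left 103°, forward 14.5 m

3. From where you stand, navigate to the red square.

turn left 110°, forward 11.8 m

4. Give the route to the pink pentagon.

turn left 129°, forward 2.0 m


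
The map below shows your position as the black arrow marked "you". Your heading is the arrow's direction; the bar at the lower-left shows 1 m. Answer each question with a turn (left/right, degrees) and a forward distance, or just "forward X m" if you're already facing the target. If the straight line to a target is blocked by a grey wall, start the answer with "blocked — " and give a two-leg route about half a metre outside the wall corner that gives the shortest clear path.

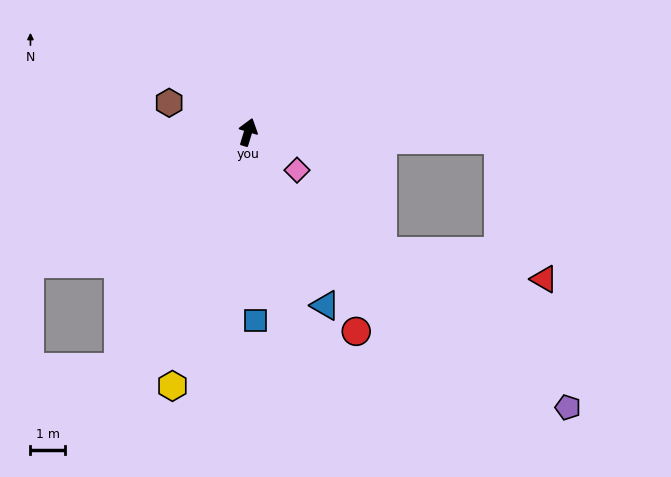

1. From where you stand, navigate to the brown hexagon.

turn left 87°, forward 2.5 m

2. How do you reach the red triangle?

blocked — turn right 75°, forward 7.3 m, then turn right 70°, forward 4.3 m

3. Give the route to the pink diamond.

turn right 111°, forward 1.8 m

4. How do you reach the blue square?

turn right 161°, forward 5.5 m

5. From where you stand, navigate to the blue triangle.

turn right 139°, forward 5.6 m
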